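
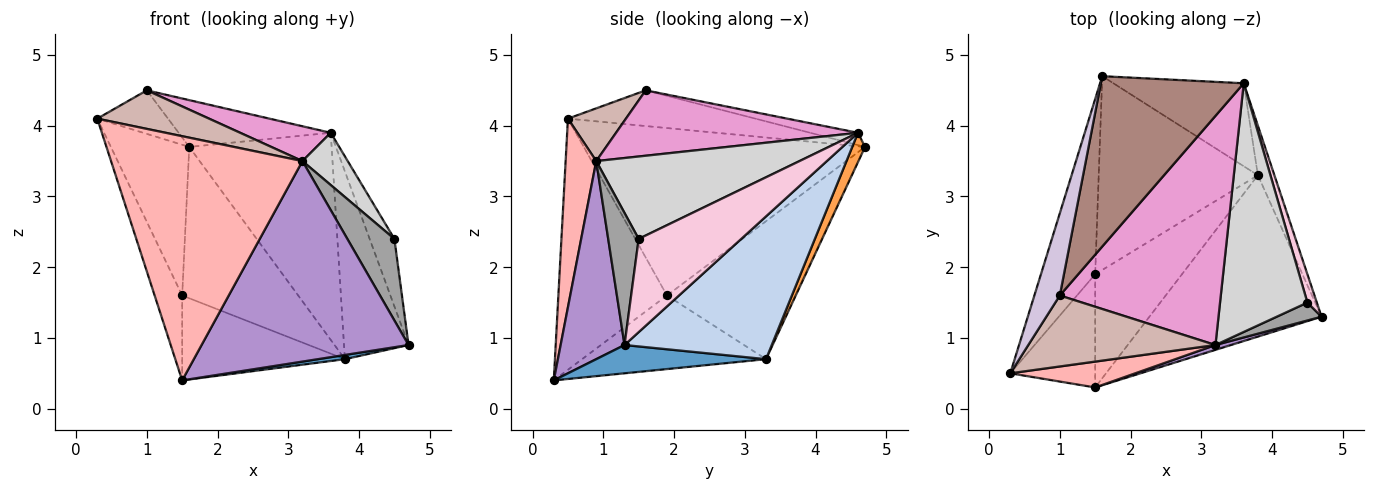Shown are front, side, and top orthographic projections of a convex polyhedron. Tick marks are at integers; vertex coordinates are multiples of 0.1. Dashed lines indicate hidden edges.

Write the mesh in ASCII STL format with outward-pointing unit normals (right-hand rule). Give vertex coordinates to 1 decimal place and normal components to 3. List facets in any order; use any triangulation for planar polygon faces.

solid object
 facet normal 0.162 -0.026 -0.986
  outer loop
   vertex 3.8 3.3 0.7
   vertex 4.7 1.3 0.9
   vertex 1.5 0.3 0.4
  endloop
 endfacet
 facet normal 0.911 0.399 -0.105
  outer loop
   vertex 3.6 4.6 3.9
   vertex 4.7 1.3 0.9
   vertex 3.8 3.3 0.7
  endloop
 endfacet
 facet normal 0.083 0.925 -0.371
  outer loop
   vertex 3.6 4.6 3.9
   vertex 3.8 3.3 0.7
   vertex 1.6 4.7 3.7
  endloop
 endfacet
 facet normal -0.920 0.256 -0.298
  outer loop
   vertex 1.5 1.9 1.6
   vertex 0.3 0.5 4.1
   vertex 1.6 4.7 3.7
  endloop
 endfacet
 facet normal -0.921 0.234 -0.311
  outer loop
   vertex 1.5 1.9 1.6
   vertex 1.5 0.3 0.4
   vertex 0.3 0.5 4.1
  endloop
 endfacet
 facet normal -0.564 0.508 -0.651
  outer loop
   vertex 1.5 1.9 1.6
   vertex 1.6 4.7 3.7
   vertex 3.8 3.3 0.7
  endloop
 endfacet
 facet normal -0.561 0.497 -0.662
  outer loop
   vertex 1.5 1.9 1.6
   vertex 3.8 3.3 0.7
   vertex 1.5 0.3 0.4
  endloop
 endfacet
 facet normal 0.157 -0.982 0.104
  outer loop
   vertex 3.2 0.9 3.5
   vertex 0.3 0.5 4.1
   vertex 1.5 0.3 0.4
  endloop
 endfacet
 facet normal 0.295 -0.955 0.023
  outer loop
   vertex 3.2 0.9 3.5
   vertex 1.5 0.3 0.4
   vertex 4.7 1.3 0.9
  endloop
 endfacet
 facet normal -0.779 0.294 0.555
  outer loop
   vertex 1.0 1.6 4.5
   vertex 1.6 4.7 3.7
   vertex 0.3 0.5 4.1
  endloop
 endfacet
 facet normal -0.083 0.264 0.961
  outer loop
   vertex 1.0 1.6 4.5
   vertex 3.6 4.6 3.9
   vertex 1.6 4.7 3.7
  endloop
 endfacet
 facet normal 0.240 -0.463 0.853
  outer loop
   vertex 1.0 1.6 4.5
   vertex 0.3 0.5 4.1
   vertex 3.2 0.9 3.5
  endloop
 endfacet
 facet normal 0.373 -0.139 0.917
  outer loop
   vertex 1.0 1.6 4.5
   vertex 3.2 0.9 3.5
   vertex 3.6 4.6 3.9
  endloop
 endfacet
 facet normal 0.967 0.234 0.098
  outer loop
   vertex 4.5 1.5 2.4
   vertex 4.7 1.3 0.9
   vertex 3.6 4.6 3.9
  endloop
 endfacet
 facet normal 0.534 -0.826 0.181
  outer loop
   vertex 4.5 1.5 2.4
   vertex 3.2 0.9 3.5
   vertex 4.7 1.3 0.9
  endloop
 endfacet
 facet normal 0.678 -0.151 0.719
  outer loop
   vertex 4.5 1.5 2.4
   vertex 3.6 4.6 3.9
   vertex 3.2 0.9 3.5
  endloop
 endfacet
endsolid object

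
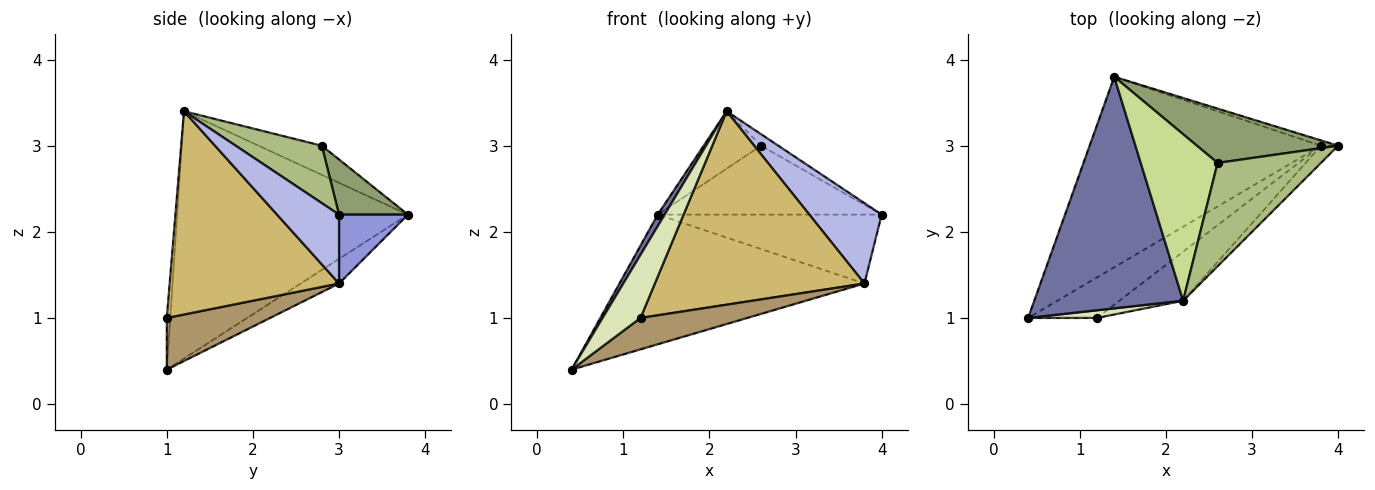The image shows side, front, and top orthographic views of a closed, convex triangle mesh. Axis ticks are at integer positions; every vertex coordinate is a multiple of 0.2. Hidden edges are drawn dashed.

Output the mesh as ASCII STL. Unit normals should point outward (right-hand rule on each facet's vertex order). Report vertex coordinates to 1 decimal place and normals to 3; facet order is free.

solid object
 facet normal -0.856 -0.026 0.516
  outer loop
   vertex 2.2 1.2 3.4
   vertex 1.4 3.8 2.2
   vertex 0.4 1.0 0.4
  endloop
 endfacet
 facet normal -0.088 0.561 -0.823
  outer loop
   vertex 3.8 3.0 1.4
   vertex 0.4 1.0 0.4
   vertex 1.4 3.8 2.2
  endloop
 endfacet
 facet normal 0.293 0.953 -0.073
  outer loop
   vertex 3.8 3.0 1.4
   vertex 1.4 3.8 2.2
   vertex 4.0 3.0 2.2
  endloop
 endfacet
 facet normal 0.642 -0.749 -0.161
  outer loop
   vertex 3.8 3.0 1.4
   vertex 4.0 3.0 2.2
   vertex 2.2 1.2 3.4
  endloop
 endfacet
 facet normal 0.235 0.763 0.602
  outer loop
   vertex 2.6 2.8 3.0
   vertex 4.0 3.0 2.2
   vertex 1.4 3.8 2.2
  endloop
 endfacet
 facet normal 0.483 0.097 0.870
  outer loop
   vertex 2.6 2.8 3.0
   vertex 2.2 1.2 3.4
   vertex 4.0 3.0 2.2
  endloop
 endfacet
 facet normal -0.338 0.307 0.890
  outer loop
   vertex 2.6 2.8 3.0
   vertex 1.4 3.8 2.2
   vertex 2.2 1.2 3.4
  endloop
 endfacet
 facet normal -0.090 -0.989 0.120
  outer loop
   vertex 1.2 1.0 1.0
   vertex 2.2 1.2 3.4
   vertex 0.4 1.0 0.4
  endloop
 endfacet
 facet normal 0.510 -0.527 -0.680
  outer loop
   vertex 1.2 1.0 1.0
   vertex 0.4 1.0 0.4
   vertex 3.8 3.0 1.4
  endloop
 endfacet
 facet normal 0.617 -0.763 -0.193
  outer loop
   vertex 1.2 1.0 1.0
   vertex 3.8 3.0 1.4
   vertex 2.2 1.2 3.4
  endloop
 endfacet
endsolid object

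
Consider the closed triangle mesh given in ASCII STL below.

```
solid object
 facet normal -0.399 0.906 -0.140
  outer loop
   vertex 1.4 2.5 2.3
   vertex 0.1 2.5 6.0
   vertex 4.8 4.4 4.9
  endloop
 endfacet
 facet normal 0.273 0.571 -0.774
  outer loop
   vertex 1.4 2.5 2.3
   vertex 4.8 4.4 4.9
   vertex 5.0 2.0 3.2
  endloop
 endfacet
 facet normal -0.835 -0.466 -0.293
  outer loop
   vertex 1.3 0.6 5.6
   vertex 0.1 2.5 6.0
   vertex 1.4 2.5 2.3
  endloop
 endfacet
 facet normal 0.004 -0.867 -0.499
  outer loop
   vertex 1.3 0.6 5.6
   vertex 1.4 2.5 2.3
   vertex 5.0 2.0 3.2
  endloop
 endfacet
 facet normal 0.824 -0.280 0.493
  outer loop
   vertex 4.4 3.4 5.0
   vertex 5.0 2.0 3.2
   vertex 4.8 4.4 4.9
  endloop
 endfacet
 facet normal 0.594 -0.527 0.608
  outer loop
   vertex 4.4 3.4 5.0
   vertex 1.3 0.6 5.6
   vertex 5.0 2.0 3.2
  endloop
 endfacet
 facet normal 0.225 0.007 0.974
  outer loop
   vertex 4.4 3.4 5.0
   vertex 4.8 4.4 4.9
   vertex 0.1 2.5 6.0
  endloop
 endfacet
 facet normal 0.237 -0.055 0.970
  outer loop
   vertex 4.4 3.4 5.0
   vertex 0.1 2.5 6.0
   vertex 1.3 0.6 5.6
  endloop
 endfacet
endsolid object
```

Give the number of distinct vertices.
6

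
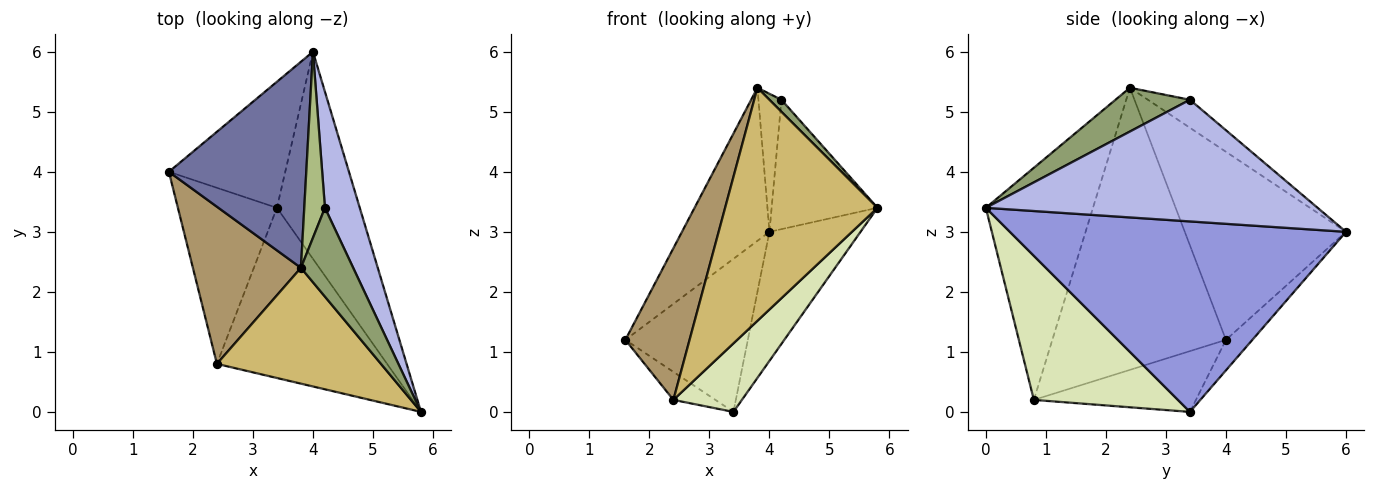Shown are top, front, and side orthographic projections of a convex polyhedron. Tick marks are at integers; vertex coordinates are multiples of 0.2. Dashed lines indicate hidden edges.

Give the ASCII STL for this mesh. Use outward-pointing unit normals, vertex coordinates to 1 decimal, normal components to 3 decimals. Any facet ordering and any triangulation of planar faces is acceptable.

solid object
 facet normal -0.740 0.401 0.540
  outer loop
   vertex 3.8 2.4 5.4
   vertex 4.0 6.0 3.0
   vertex 1.6 4.0 1.2
  endloop
 endfacet
 facet normal -0.164 0.761 -0.627
  outer loop
   vertex 3.4 3.4 0.0
   vertex 1.6 4.0 1.2
   vertex 4.0 6.0 3.0
  endloop
 endfacet
 facet normal 0.890 0.241 -0.387
  outer loop
   vertex 3.4 3.4 0.0
   vertex 4.0 6.0 3.0
   vertex 5.8 0.0 3.4
  endloop
 endfacet
 facet normal 0.919 0.293 0.263
  outer loop
   vertex 4.2 3.4 5.2
   vertex 5.8 0.0 3.4
   vertex 4.0 6.0 3.0
  endloop
 endfacet
 facet normal 0.639 -0.103 0.762
  outer loop
   vertex 4.2 3.4 5.2
   vertex 3.8 2.4 5.4
   vertex 5.8 0.0 3.4
  endloop
 endfacet
 facet normal -0.736 0.403 0.543
  outer loop
   vertex 4.2 3.4 5.2
   vertex 4.0 6.0 3.0
   vertex 3.8 2.4 5.4
  endloop
 endfacet
 facet normal -0.518 0.134 -0.845
  outer loop
   vertex 2.4 0.8 0.2
   vertex 1.6 4.0 1.2
   vertex 3.4 3.4 0.0
  endloop
 endfacet
 facet normal 0.618 -0.294 -0.730
  outer loop
   vertex 2.4 0.8 0.2
   vertex 3.4 3.4 0.0
   vertex 5.8 0.0 3.4
  endloop
 endfacet
 facet normal -0.883 -0.326 0.338
  outer loop
   vertex 2.4 0.8 0.2
   vertex 3.8 2.4 5.4
   vertex 1.6 4.0 1.2
  endloop
 endfacet
 facet normal -0.533 -0.758 0.377
  outer loop
   vertex 2.4 0.8 0.2
   vertex 5.8 0.0 3.4
   vertex 3.8 2.4 5.4
  endloop
 endfacet
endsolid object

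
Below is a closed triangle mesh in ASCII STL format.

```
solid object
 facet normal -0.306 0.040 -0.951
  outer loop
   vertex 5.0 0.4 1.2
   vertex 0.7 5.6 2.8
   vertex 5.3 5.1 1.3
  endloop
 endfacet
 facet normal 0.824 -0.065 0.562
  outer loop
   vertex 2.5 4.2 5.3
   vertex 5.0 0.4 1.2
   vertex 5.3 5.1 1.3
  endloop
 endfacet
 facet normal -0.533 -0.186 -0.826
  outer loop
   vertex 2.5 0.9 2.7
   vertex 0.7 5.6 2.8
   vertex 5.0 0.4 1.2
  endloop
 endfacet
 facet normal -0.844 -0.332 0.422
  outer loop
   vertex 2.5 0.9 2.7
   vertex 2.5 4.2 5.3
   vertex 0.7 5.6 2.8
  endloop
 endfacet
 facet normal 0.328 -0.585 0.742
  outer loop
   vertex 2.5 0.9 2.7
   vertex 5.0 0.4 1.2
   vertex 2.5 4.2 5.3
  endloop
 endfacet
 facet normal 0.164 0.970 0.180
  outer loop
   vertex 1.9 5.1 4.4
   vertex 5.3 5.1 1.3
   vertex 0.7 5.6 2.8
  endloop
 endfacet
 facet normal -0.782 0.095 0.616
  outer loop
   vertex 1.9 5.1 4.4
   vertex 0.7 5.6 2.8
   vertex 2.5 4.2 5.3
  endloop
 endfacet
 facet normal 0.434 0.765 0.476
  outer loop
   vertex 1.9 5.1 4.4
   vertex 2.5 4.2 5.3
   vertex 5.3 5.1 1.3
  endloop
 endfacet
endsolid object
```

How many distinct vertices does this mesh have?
6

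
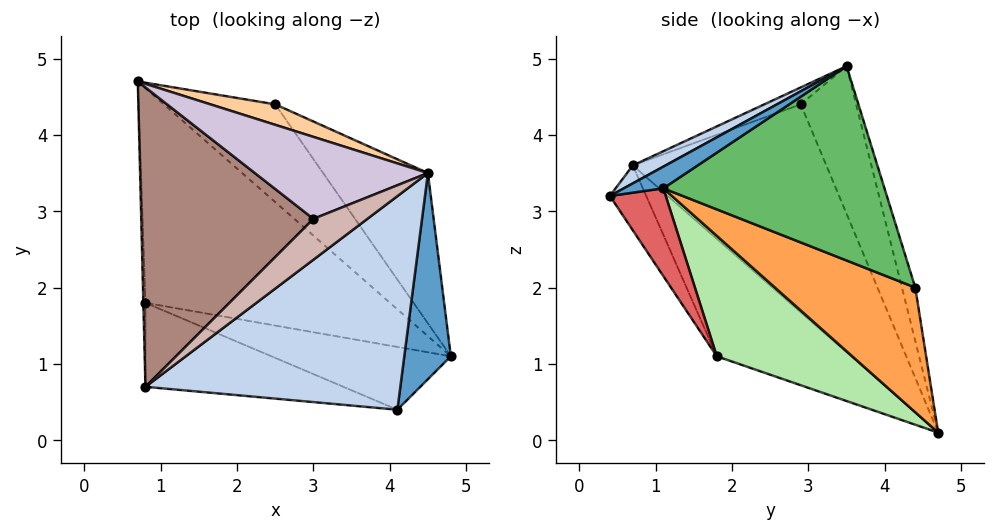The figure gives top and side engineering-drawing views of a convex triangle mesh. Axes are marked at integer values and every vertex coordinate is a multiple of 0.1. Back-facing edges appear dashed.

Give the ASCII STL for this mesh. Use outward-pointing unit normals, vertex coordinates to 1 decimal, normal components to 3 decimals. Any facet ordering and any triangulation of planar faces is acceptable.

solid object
 facet normal 0.370 -0.483 0.794
  outer loop
   vertex 4.1 0.4 3.2
   vertex 4.8 1.1 3.3
   vertex 4.5 3.5 4.9
  endloop
 endfacet
 facet normal 0.061 -0.486 0.872
  outer loop
   vertex 0.8 0.7 3.6
   vertex 4.1 0.4 3.2
   vertex 4.5 3.5 4.9
  endloop
 endfacet
 facet normal 0.722 0.249 -0.645
  outer loop
   vertex 2.5 4.4 2.0
   vertex 4.8 1.1 3.3
   vertex 0.7 4.7 0.1
  endloop
 endfacet
 facet normal -0.433 0.732 0.526
  outer loop
   vertex 2.5 4.4 2.0
   vertex 0.7 4.7 0.1
   vertex 4.5 3.5 4.9
  endloop
 endfacet
 facet normal 0.810 0.392 -0.437
  outer loop
   vertex 2.5 4.4 2.0
   vertex 4.5 3.5 4.9
   vertex 4.8 1.1 3.3
  endloop
 endfacet
 facet normal 0.424 -0.282 -0.861
  outer loop
   vertex 0.8 1.8 1.1
   vertex 0.7 4.7 0.1
   vertex 4.8 1.1 3.3
  endloop
 endfacet
 facet normal 0.420 -0.297 -0.858
  outer loop
   vertex 0.8 1.8 1.1
   vertex 4.8 1.1 3.3
   vertex 4.1 0.4 3.2
  endloop
 endfacet
 facet normal -0.999 -0.041 -0.018
  outer loop
   vertex 0.8 1.8 1.1
   vertex 0.8 0.7 3.6
   vertex 0.7 4.7 0.1
  endloop
 endfacet
 facet normal -0.131 -0.907 -0.399
  outer loop
   vertex 0.8 1.8 1.1
   vertex 4.1 0.4 3.2
   vertex 0.8 0.7 3.6
  endloop
 endfacet
 facet normal -0.462 0.703 0.541
  outer loop
   vertex 3.0 2.9 4.4
   vertex 4.5 3.5 4.9
   vertex 0.7 4.7 0.1
  endloop
 endfacet
 facet normal -0.678 0.474 0.561
  outer loop
   vertex 3.0 2.9 4.4
   vertex 0.7 4.7 0.1
   vertex 0.8 0.7 3.6
  endloop
 endfacet
 facet normal -0.298 -0.048 0.953
  outer loop
   vertex 3.0 2.9 4.4
   vertex 0.8 0.7 3.6
   vertex 4.5 3.5 4.9
  endloop
 endfacet
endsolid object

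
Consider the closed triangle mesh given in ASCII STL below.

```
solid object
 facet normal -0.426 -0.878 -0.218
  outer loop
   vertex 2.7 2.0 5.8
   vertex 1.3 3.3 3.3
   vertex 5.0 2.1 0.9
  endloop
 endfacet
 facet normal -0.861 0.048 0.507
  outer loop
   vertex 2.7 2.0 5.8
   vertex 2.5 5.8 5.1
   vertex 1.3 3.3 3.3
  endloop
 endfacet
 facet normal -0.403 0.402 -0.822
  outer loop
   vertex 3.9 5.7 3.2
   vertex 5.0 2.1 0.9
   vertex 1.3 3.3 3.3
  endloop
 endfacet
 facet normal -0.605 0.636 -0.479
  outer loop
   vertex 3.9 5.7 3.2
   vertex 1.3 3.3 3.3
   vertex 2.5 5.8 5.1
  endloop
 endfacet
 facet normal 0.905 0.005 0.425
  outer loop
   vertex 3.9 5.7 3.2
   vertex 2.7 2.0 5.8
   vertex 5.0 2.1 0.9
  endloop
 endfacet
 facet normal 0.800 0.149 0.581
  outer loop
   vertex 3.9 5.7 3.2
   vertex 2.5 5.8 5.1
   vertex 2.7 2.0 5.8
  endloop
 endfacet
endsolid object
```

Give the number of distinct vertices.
5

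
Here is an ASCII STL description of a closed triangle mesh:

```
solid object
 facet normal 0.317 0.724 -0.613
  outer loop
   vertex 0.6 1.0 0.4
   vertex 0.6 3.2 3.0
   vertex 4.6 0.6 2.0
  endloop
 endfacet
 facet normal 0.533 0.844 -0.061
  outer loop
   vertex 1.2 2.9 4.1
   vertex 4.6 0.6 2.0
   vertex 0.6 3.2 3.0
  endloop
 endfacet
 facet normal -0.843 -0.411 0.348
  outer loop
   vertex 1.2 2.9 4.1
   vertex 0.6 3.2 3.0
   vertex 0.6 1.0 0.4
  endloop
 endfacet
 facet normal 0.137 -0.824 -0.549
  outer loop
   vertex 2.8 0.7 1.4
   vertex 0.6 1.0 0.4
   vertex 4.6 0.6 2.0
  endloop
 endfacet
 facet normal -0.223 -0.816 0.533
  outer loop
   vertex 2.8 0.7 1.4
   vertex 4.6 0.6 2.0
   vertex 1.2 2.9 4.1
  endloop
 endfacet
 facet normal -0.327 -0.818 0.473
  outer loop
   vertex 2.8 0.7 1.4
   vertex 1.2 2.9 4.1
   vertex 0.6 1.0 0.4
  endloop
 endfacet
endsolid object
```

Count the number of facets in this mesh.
6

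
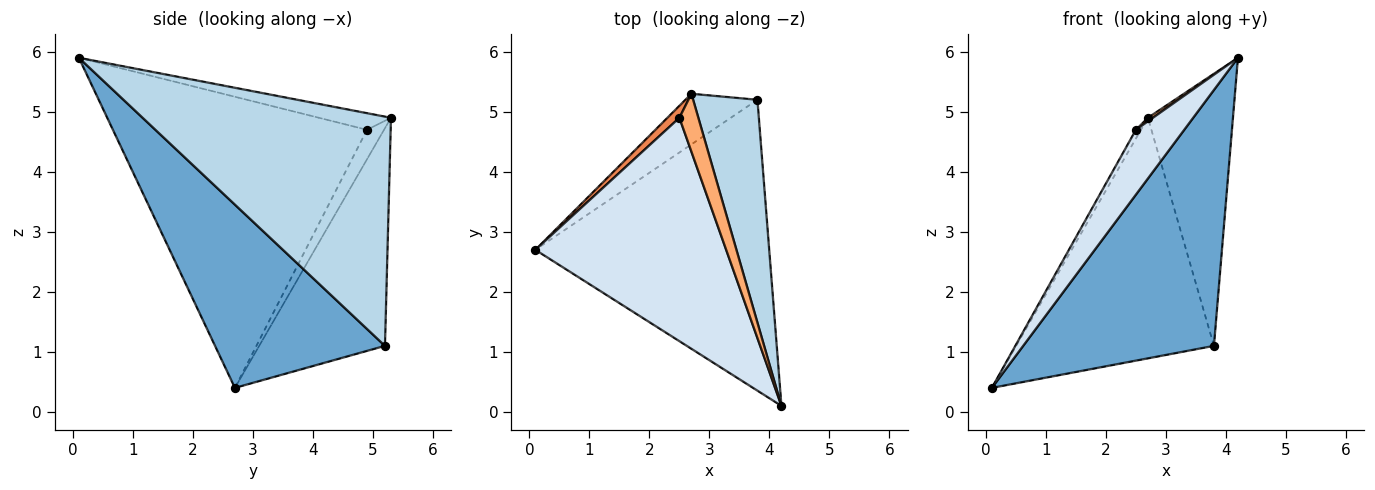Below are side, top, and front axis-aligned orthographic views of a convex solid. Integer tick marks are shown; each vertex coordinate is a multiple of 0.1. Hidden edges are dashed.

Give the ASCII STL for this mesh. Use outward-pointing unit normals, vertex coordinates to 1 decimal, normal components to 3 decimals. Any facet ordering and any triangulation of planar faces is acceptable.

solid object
 facet normal 0.507 -0.569 -0.647
  outer loop
   vertex 3.8 5.2 1.1
   vertex 4.2 0.1 5.9
   vertex 0.1 2.7 0.4
  endloop
 endfacet
 facet normal -0.528 0.831 -0.175
  outer loop
   vertex 3.8 5.2 1.1
   vertex 0.1 2.7 0.4
   vertex 2.7 5.3 4.9
  endloop
 endfacet
 facet normal 0.914 0.313 0.256
  outer loop
   vertex 3.8 5.2 1.1
   vertex 2.7 5.3 4.9
   vertex 4.2 0.1 5.9
  endloop
 endfacet
 facet normal -0.826 -0.157 0.541
  outer loop
   vertex 2.5 4.9 4.7
   vertex 0.1 2.7 0.4
   vertex 4.2 0.1 5.9
  endloop
 endfacet
 facet normal -0.893 0.265 0.363
  outer loop
   vertex 2.5 4.9 4.7
   vertex 2.7 5.3 4.9
   vertex 0.1 2.7 0.4
  endloop
 endfacet
 facet normal -0.659 -0.046 0.751
  outer loop
   vertex 2.5 4.9 4.7
   vertex 4.2 0.1 5.9
   vertex 2.7 5.3 4.9
  endloop
 endfacet
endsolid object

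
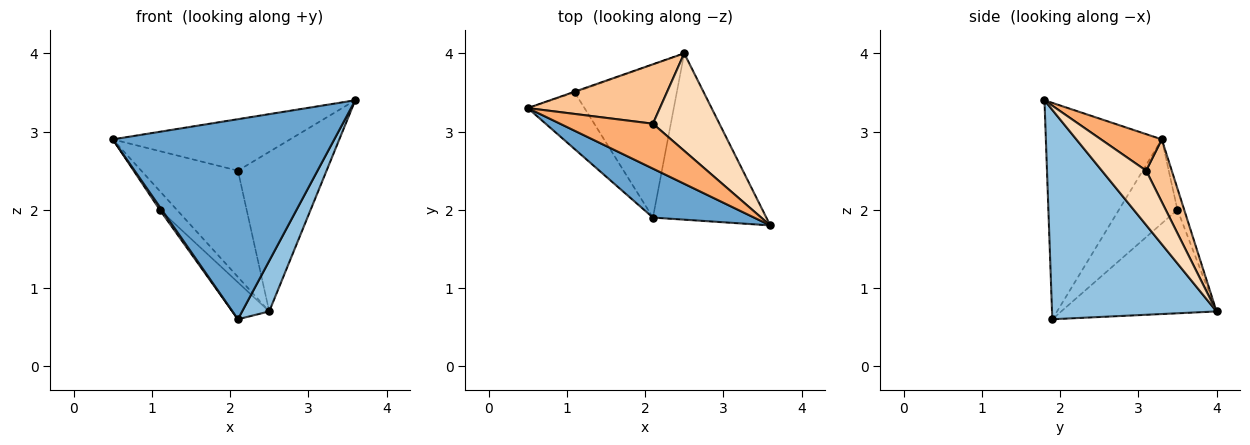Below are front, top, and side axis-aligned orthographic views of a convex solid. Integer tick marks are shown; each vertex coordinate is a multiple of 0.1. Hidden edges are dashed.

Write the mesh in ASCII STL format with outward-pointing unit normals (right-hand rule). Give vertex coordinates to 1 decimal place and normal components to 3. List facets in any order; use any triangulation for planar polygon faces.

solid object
 facet normal -0.453 -0.866 0.212
  outer loop
   vertex 2.1 1.9 0.6
   vertex 3.6 1.8 3.4
   vertex 0.5 3.3 2.9
  endloop
 endfacet
 facet normal 0.870 -0.143 -0.471
  outer loop
   vertex 2.1 1.9 0.6
   vertex 2.5 4.0 0.7
   vertex 3.6 1.8 3.4
  endloop
 endfacet
 facet normal -0.368 0.929 -0.039
  outer loop
   vertex 1.1 3.5 2.0
   vertex 0.5 3.3 2.9
   vertex 2.5 4.0 0.7
  endloop
 endfacet
 facet normal -0.829 -0.029 -0.559
  outer loop
   vertex 1.1 3.5 2.0
   vertex 2.1 1.9 0.6
   vertex 0.5 3.3 2.9
  endloop
 endfacet
 facet normal -0.702 0.167 -0.692
  outer loop
   vertex 1.1 3.5 2.0
   vertex 2.5 4.0 0.7
   vertex 2.1 1.9 0.6
  endloop
 endfacet
 facet normal 0.250 0.730 0.637
  outer loop
   vertex 2.1 3.1 2.5
   vertex 0.5 3.3 2.9
   vertex 3.6 1.8 3.4
  endloop
 endfacet
 facet normal 0.225 0.851 0.475
  outer loop
   vertex 2.1 3.1 2.5
   vertex 2.5 4.0 0.7
   vertex 0.5 3.3 2.9
  endloop
 endfacet
 facet normal 0.392 0.785 0.480
  outer loop
   vertex 2.1 3.1 2.5
   vertex 3.6 1.8 3.4
   vertex 2.5 4.0 0.7
  endloop
 endfacet
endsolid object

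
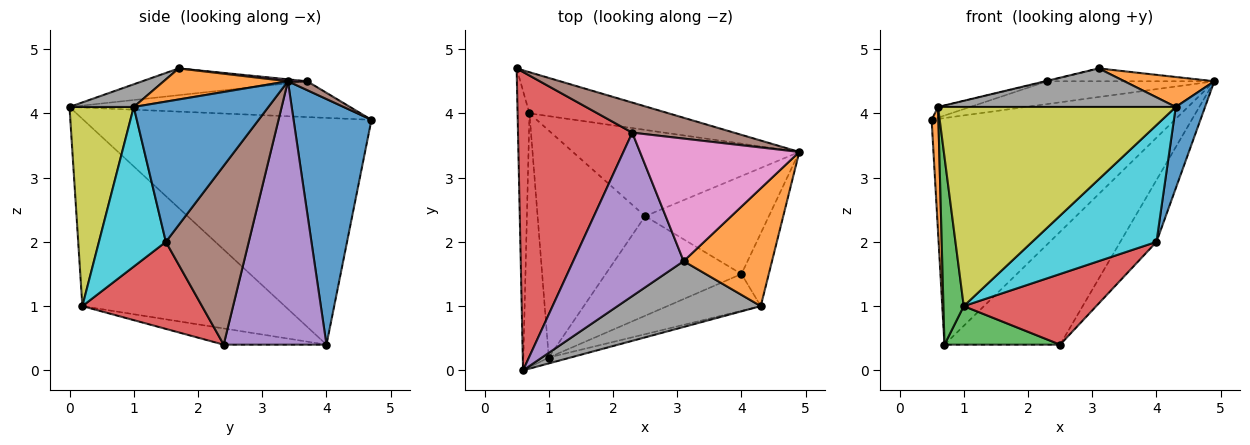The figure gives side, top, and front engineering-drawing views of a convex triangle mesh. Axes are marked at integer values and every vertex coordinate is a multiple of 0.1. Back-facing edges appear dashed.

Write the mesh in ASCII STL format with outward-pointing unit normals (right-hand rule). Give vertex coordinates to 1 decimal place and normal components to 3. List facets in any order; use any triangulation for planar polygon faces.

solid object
 facet normal 0.301 0.938 -0.171
  outer loop
   vertex 0.7 4.0 0.4
   vertex 0.5 4.7 3.9
   vertex 4.9 3.4 4.5
  endloop
 endfacet
 facet normal -0.998 -0.023 -0.052
  outer loop
   vertex 0.7 4.0 0.4
   vertex 0.6 0.0 4.1
   vertex 0.5 4.7 3.9
  endloop
 endfacet
 facet normal -0.986 -0.099 -0.134
  outer loop
   vertex 1.0 0.2 1.0
   vertex 0.6 0.0 4.1
   vertex 0.7 4.0 0.4
  endloop
 endfacet
 facet normal -0.299 0.034 0.954
  outer loop
   vertex 2.3 3.7 4.5
   vertex 0.5 4.7 3.9
   vertex 0.6 0.0 4.1
  endloop
 endfacet
 facet normal -0.235 0.003 0.972
  outer loop
   vertex 2.3 3.7 4.5
   vertex 0.6 0.0 4.1
   vertex 3.1 1.7 4.7
  endloop
 endfacet
 facet normal 0.069 0.602 0.795
  outer loop
   vertex 2.3 3.7 4.5
   vertex 4.9 3.4 4.5
   vertex 0.5 4.7 3.9
  endloop
 endfacet
 facet normal 0.012 0.104 0.994
  outer loop
   vertex 2.3 3.7 4.5
   vertex 3.1 1.7 4.7
   vertex 4.9 3.4 4.5
  endloop
 endfacet
 facet normal 0.135 -0.501 0.855
  outer loop
   vertex 4.3 1.0 4.1
   vertex 3.1 1.7 4.7
   vertex 0.6 0.0 4.1
  endloop
 endfacet
 facet normal 0.261 -0.965 -0.029
  outer loop
   vertex 4.3 1.0 4.1
   vertex 0.6 0.0 4.1
   vertex 1.0 0.2 1.0
  endloop
 endfacet
 facet normal 0.457 -0.848 -0.267
  outer loop
   vertex 4.3 1.0 4.1
   vertex 1.0 0.2 1.0
   vertex 4.0 1.5 2.0
  endloop
 endfacet
 facet normal 0.960 -0.209 -0.187
  outer loop
   vertex 4.3 1.0 4.1
   vertex 4.0 1.5 2.0
   vertex 4.9 3.4 4.5
  endloop
 endfacet
 facet normal 0.322 -0.234 0.917
  outer loop
   vertex 4.3 1.0 4.1
   vertex 4.9 3.4 4.5
   vertex 3.1 1.7 4.7
  endloop
 endfacet
 facet normal -0.147 -0.166 -0.975
  outer loop
   vertex 2.5 2.4 0.4
   vertex 1.0 0.2 1.0
   vertex 0.7 4.0 0.4
  endloop
 endfacet
 facet normal 0.463 -0.513 -0.723
  outer loop
   vertex 2.5 2.4 0.4
   vertex 4.0 1.5 2.0
   vertex 1.0 0.2 1.0
  endloop
 endfacet
 facet normal 0.577 0.649 -0.496
  outer loop
   vertex 2.5 2.4 0.4
   vertex 0.7 4.0 0.4
   vertex 4.9 3.4 4.5
  endloop
 endfacet
 facet normal 0.774 0.338 -0.535
  outer loop
   vertex 2.5 2.4 0.4
   vertex 4.9 3.4 4.5
   vertex 4.0 1.5 2.0
  endloop
 endfacet
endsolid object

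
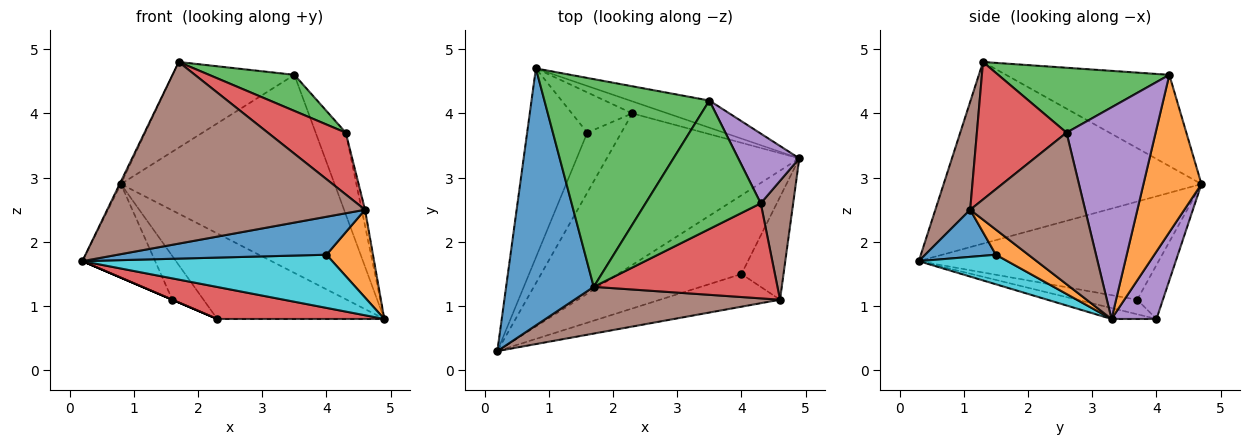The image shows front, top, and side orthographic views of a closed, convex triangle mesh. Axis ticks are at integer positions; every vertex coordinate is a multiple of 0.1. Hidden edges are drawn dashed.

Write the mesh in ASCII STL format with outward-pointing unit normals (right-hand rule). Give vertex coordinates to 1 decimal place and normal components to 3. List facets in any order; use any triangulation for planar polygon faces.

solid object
 facet normal -0.901 0.004 0.434
  outer loop
   vertex 1.7 1.3 4.8
   vertex 0.8 4.7 2.9
   vertex 0.2 0.3 1.7
  endloop
 endfacet
 facet normal 0.260 0.957 -0.131
  outer loop
   vertex 3.5 4.2 4.6
   vertex 4.9 3.3 0.8
   vertex 0.8 4.7 2.9
  endloop
 endfacet
 facet normal -0.455 0.339 0.823
  outer loop
   vertex 3.5 4.2 4.6
   vertex 0.8 4.7 2.9
   vertex 1.7 1.3 4.8
  endloop
 endfacet
 facet normal -0.055 -0.206 -0.977
  outer loop
   vertex 2.3 4.0 0.8
   vertex 4.9 3.3 0.8
   vertex 0.2 0.3 1.7
  endloop
 endfacet
 facet normal 0.258 0.957 -0.135
  outer loop
   vertex 2.3 4.0 0.8
   vertex 0.8 4.7 2.9
   vertex 4.9 3.3 0.8
  endloop
 endfacet
 facet normal 0.130 -0.960 0.247
  outer loop
   vertex 4.6 1.1 2.5
   vertex 1.7 1.3 4.8
   vertex 0.2 0.3 1.7
  endloop
 endfacet
 facet normal -0.825 0.251 -0.506
  outer loop
   vertex 1.6 3.7 1.1
   vertex 0.2 0.3 1.7
   vertex 0.8 4.7 2.9
  endloop
 endfacet
 facet normal -0.394 0.000 -0.919
  outer loop
   vertex 1.6 3.7 1.1
   vertex 2.3 4.0 0.8
   vertex 0.2 0.3 1.7
  endloop
 endfacet
 facet normal -0.518 0.629 -0.580
  outer loop
   vertex 1.6 3.7 1.1
   vertex 0.8 4.7 2.9
   vertex 2.3 4.0 0.8
  endloop
 endfacet
 facet normal 0.195 -0.549 -0.813
  outer loop
   vertex 4.0 1.5 1.8
   vertex 0.2 0.3 1.7
   vertex 4.9 3.3 0.8
  endloop
 endfacet
 facet normal 0.248 -0.734 -0.632
  outer loop
   vertex 4.0 1.5 1.8
   vertex 4.6 1.1 2.5
   vertex 0.2 0.3 1.7
  endloop
 endfacet
 facet normal 0.413 -0.591 -0.692
  outer loop
   vertex 4.0 1.5 1.8
   vertex 4.9 3.3 0.8
   vertex 4.6 1.1 2.5
  endloop
 endfacet
 facet normal 0.477 -0.238 0.846
  outer loop
   vertex 4.3 2.6 3.7
   vertex 3.5 4.2 4.6
   vertex 1.7 1.3 4.8
  endloop
 endfacet
 facet normal 0.531 -0.462 0.710
  outer loop
   vertex 4.3 2.6 3.7
   vertex 1.7 1.3 4.8
   vertex 4.6 1.1 2.5
  endloop
 endfacet
 facet normal 0.914 0.309 0.264
  outer loop
   vertex 4.3 2.6 3.7
   vertex 4.9 3.3 0.8
   vertex 3.5 4.2 4.6
  endloop
 endfacet
 facet normal 0.977 0.028 0.209
  outer loop
   vertex 4.3 2.6 3.7
   vertex 4.6 1.1 2.5
   vertex 4.9 3.3 0.8
  endloop
 endfacet
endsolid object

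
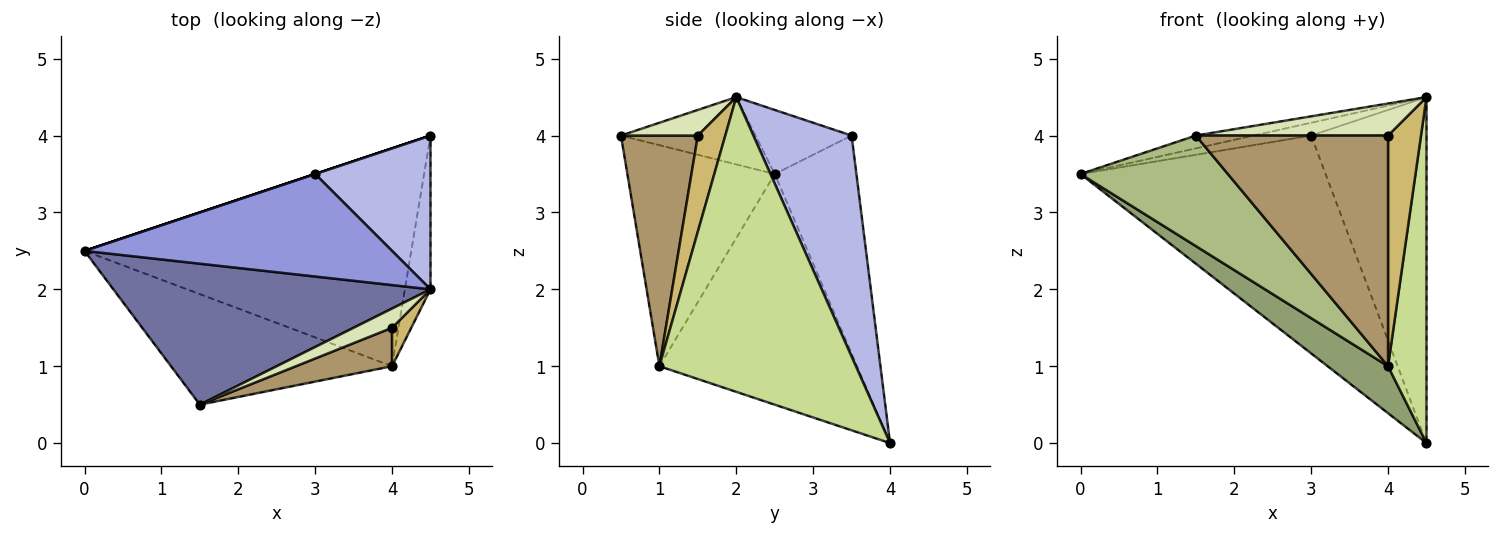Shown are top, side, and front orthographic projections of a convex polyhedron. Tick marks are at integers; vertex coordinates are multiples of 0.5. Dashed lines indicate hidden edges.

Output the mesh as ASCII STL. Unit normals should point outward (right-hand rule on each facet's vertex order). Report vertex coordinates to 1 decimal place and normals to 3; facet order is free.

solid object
 facet normal -0.207 0.089 0.974
  outer loop
   vertex 4.5 2.0 4.5
   vertex 0.0 2.5 3.5
   vertex 1.5 0.5 4.0
  endloop
 endfacet
 facet normal -0.316 0.949 0.000
  outer loop
   vertex 3.0 3.5 4.0
   vertex 4.5 4.0 0.0
   vertex 0.0 2.5 3.5
  endloop
 endfacet
 facet normal -0.202 0.121 0.972
  outer loop
   vertex 3.0 3.5 4.0
   vertex 0.0 2.5 3.5
   vertex 4.5 2.0 4.5
  endloop
 endfacet
 facet normal 0.614 0.721 0.320
  outer loop
   vertex 3.0 3.5 4.0
   vertex 4.5 2.0 4.5
   vertex 4.5 4.0 0.0
  endloop
 endfacet
 facet normal -0.568 -0.174 -0.805
  outer loop
   vertex 4.0 1.0 1.0
   vertex 0.0 2.5 3.5
   vertex 4.5 4.0 0.0
  endloop
 endfacet
 facet normal -0.577 -0.577 -0.577
  outer loop
   vertex 4.0 1.0 1.0
   vertex 1.5 0.5 4.0
   vertex 0.0 2.5 3.5
  endloop
 endfacet
 facet normal 0.978 -0.191 -0.085
  outer loop
   vertex 4.0 1.0 1.0
   vertex 4.5 4.0 0.0
   vertex 4.5 2.0 4.5
  endloop
 endfacet
 facet normal 0.324 -0.811 0.487
  outer loop
   vertex 4.0 1.5 4.0
   vertex 4.5 2.0 4.5
   vertex 1.5 0.5 4.0
  endloop
 endfacet
 facet normal 0.367 -0.918 0.153
  outer loop
   vertex 4.0 1.5 4.0
   vertex 1.5 0.5 4.0
   vertex 4.0 1.0 1.0
  endloop
 endfacet
 facet normal 0.635 -0.762 0.127
  outer loop
   vertex 4.0 1.5 4.0
   vertex 4.0 1.0 1.0
   vertex 4.5 2.0 4.5
  endloop
 endfacet
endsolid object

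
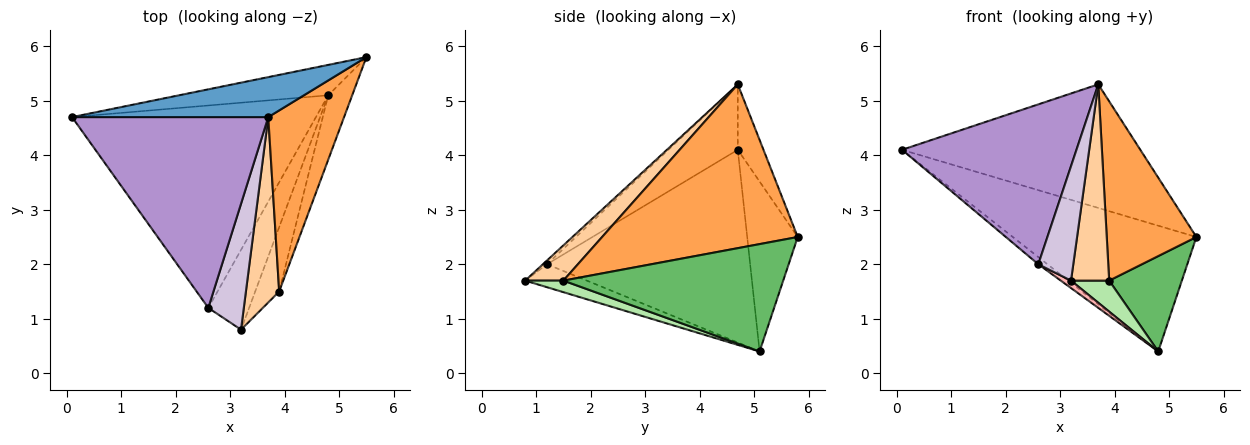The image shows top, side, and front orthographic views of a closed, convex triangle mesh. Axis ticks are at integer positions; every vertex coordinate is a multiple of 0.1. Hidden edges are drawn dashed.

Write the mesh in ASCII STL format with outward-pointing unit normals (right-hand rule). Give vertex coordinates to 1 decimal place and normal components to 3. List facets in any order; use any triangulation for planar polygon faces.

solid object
 facet normal -0.102 0.946 0.306
  outer loop
   vertex 3.7 4.7 5.3
   vertex 5.5 5.8 2.5
   vertex 0.1 4.7 4.1
  endloop
 endfacet
 facet normal -0.258 0.939 -0.227
  outer loop
   vertex 4.8 5.1 0.4
   vertex 0.1 4.7 4.1
   vertex 5.5 5.8 2.5
  endloop
 endfacet
 facet normal 0.838 -0.384 0.388
  outer loop
   vertex 3.9 1.5 1.7
   vertex 5.5 5.8 2.5
   vertex 3.7 4.7 5.3
  endloop
 endfacet
 facet normal 0.588 -0.588 0.555
  outer loop
   vertex 3.9 1.5 1.7
   vertex 3.7 4.7 5.3
   vertex 3.2 0.8 1.7
  endloop
 endfacet
 facet normal 0.929 -0.307 -0.207
  outer loop
   vertex 3.9 1.5 1.7
   vertex 4.8 5.1 0.4
   vertex 5.5 5.8 2.5
  endloop
 endfacet
 facet normal 0.398 -0.398 -0.827
  outer loop
   vertex 3.9 1.5 1.7
   vertex 3.2 0.8 1.7
   vertex 4.8 5.1 0.4
  endloop
 endfacet
 facet normal -0.620 0.028 -0.784
  outer loop
   vertex 2.6 1.2 2.0
   vertex 0.1 4.7 4.1
   vertex 4.8 5.1 0.4
  endloop
 endfacet
 facet normal -0.488 -0.081 -0.869
  outer loop
   vertex 2.6 1.2 2.0
   vertex 4.8 5.1 0.4
   vertex 3.2 0.8 1.7
  endloop
 endfacet
 facet normal -0.248 -0.622 0.743
  outer loop
   vertex 2.6 1.2 2.0
   vertex 3.7 4.7 5.3
   vertex 0.1 4.7 4.1
  endloop
 endfacet
 facet normal -0.078 -0.671 0.738
  outer loop
   vertex 2.6 1.2 2.0
   vertex 3.2 0.8 1.7
   vertex 3.7 4.7 5.3
  endloop
 endfacet
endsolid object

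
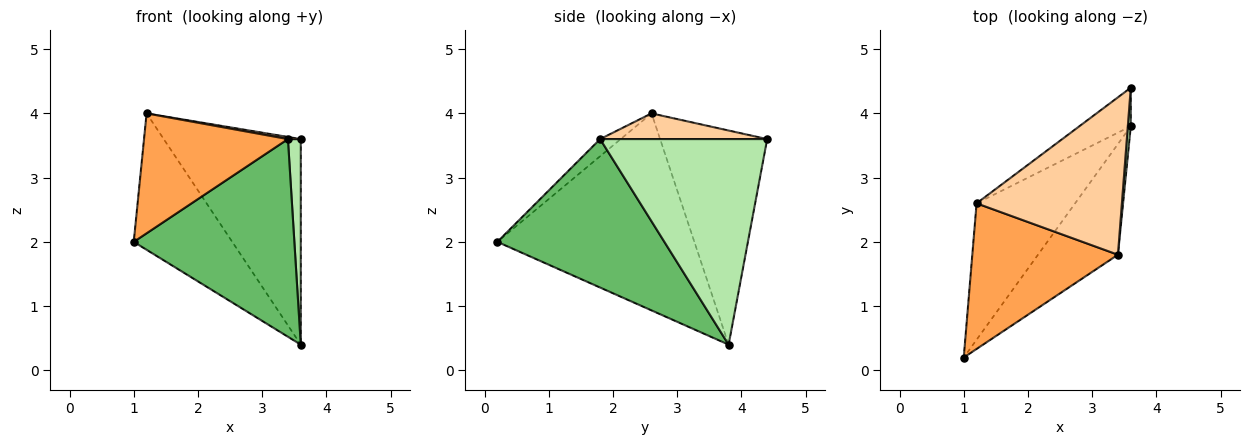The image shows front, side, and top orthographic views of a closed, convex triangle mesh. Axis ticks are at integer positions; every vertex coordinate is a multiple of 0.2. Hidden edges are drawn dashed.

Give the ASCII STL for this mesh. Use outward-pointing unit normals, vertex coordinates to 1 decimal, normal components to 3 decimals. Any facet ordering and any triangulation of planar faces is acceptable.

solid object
 facet normal -0.816 0.408 -0.408
  outer loop
   vertex 3.6 3.8 0.4
   vertex 1.0 0.2 2.0
   vertex 1.2 2.6 4.0
  endloop
 endfacet
 facet normal -0.609 0.780 -0.146
  outer loop
   vertex 3.6 3.8 0.4
   vertex 1.2 2.6 4.0
   vertex 3.6 4.4 3.6
  endloop
 endfacet
 facet normal -0.090 -0.633 0.769
  outer loop
   vertex 3.4 1.8 3.6
   vertex 1.2 2.6 4.0
   vertex 1.0 0.2 2.0
  endloop
 endfacet
 facet normal 0.174 -0.013 0.985
  outer loop
   vertex 3.4 1.8 3.6
   vertex 3.6 4.4 3.6
   vertex 1.2 2.6 4.0
  endloop
 endfacet
 facet normal 0.672 -0.646 -0.362
  outer loop
   vertex 3.4 1.8 3.6
   vertex 1.0 0.2 2.0
   vertex 3.6 3.8 0.4
  endloop
 endfacet
 facet normal 0.997 -0.077 0.014
  outer loop
   vertex 3.4 1.8 3.6
   vertex 3.6 3.8 0.4
   vertex 3.6 4.4 3.6
  endloop
 endfacet
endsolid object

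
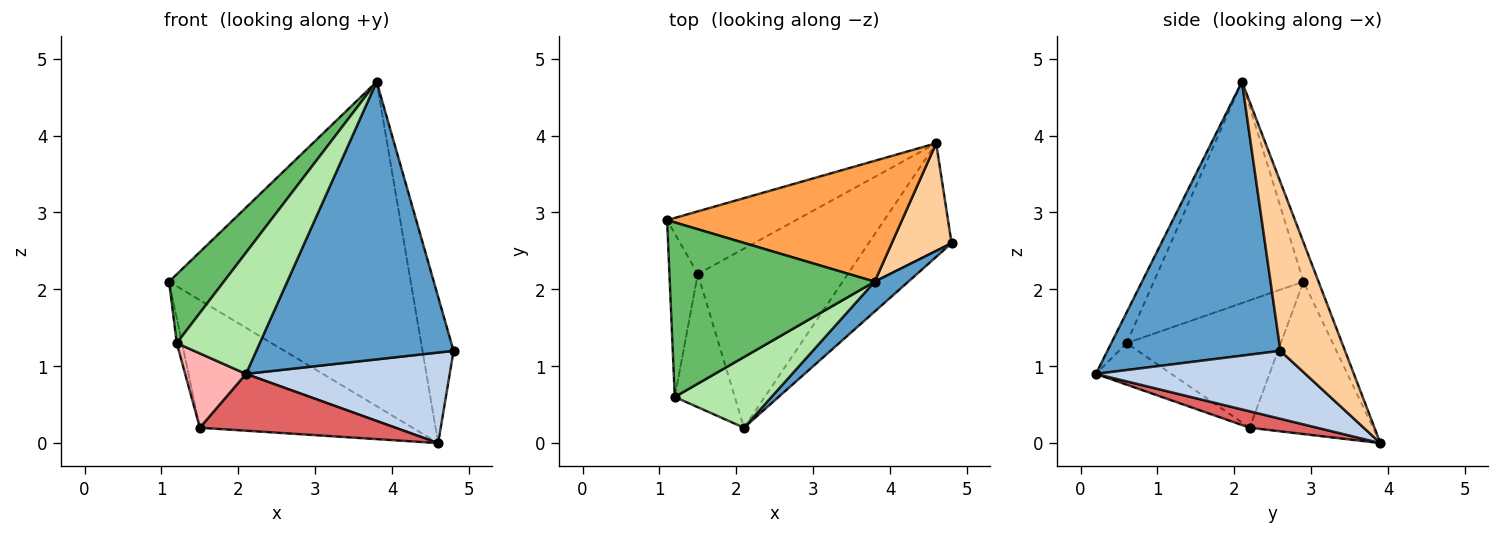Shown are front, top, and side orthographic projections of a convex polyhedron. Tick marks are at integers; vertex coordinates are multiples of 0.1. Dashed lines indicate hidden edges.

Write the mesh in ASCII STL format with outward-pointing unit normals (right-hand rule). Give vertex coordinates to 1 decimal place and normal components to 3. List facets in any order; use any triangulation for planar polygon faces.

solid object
 facet normal 0.657 -0.749 0.081
  outer loop
   vertex 3.8 2.1 4.7
   vertex 2.1 0.2 0.9
   vertex 4.8 2.6 1.2
  endloop
 endfacet
 facet normal 0.540 -0.525 -0.658
  outer loop
   vertex 4.6 3.9 0.0
   vertex 4.8 2.6 1.2
   vertex 2.1 0.2 0.9
  endloop
 endfacet
 facet normal -0.058 0.936 0.348
  outer loop
   vertex 4.6 3.9 0.0
   vertex 1.1 2.9 2.1
   vertex 3.8 2.1 4.7
  endloop
 endfacet
 facet normal 0.858 0.413 0.304
  outer loop
   vertex 4.6 3.9 0.0
   vertex 3.8 2.1 4.7
   vertex 4.8 2.6 1.2
  endloop
 endfacet
 facet normal -0.709 -0.259 0.656
  outer loop
   vertex 1.2 0.6 1.3
   vertex 3.8 2.1 4.7
   vertex 1.1 2.9 2.1
  endloop
 endfacet
 facet normal -0.158 -0.853 0.497
  outer loop
   vertex 1.2 0.6 1.3
   vertex 2.1 0.2 0.9
   vertex 3.8 2.1 4.7
  endloop
 endfacet
 facet normal 0.104 -0.301 -0.948
  outer loop
   vertex 1.5 2.2 0.2
   vertex 4.6 3.9 0.0
   vertex 2.1 0.2 0.9
  endloop
 endfacet
 facet normal -0.517 -0.417 -0.747
  outer loop
   vertex 1.5 2.2 0.2
   vertex 2.1 0.2 0.9
   vertex 1.2 0.6 1.3
  endloop
 endfacet
 facet normal -0.462 0.796 -0.391
  outer loop
   vertex 1.5 2.2 0.2
   vertex 1.1 2.9 2.1
   vertex 4.6 3.9 0.0
  endloop
 endfacet
 facet normal -0.975 0.033 -0.218
  outer loop
   vertex 1.5 2.2 0.2
   vertex 1.2 0.6 1.3
   vertex 1.1 2.9 2.1
  endloop
 endfacet
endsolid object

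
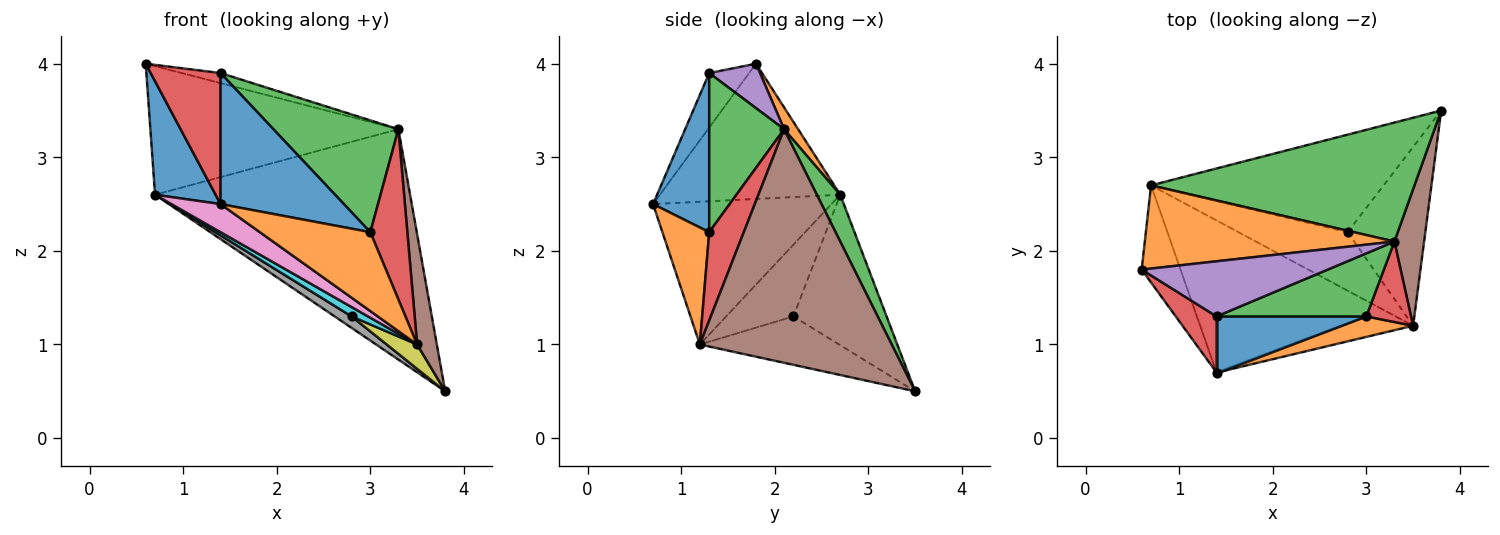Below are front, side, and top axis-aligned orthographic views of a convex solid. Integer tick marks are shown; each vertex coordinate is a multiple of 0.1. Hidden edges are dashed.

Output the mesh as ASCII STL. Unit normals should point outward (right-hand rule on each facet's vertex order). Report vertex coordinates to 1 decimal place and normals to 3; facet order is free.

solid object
 facet normal -0.915 -0.307 -0.263
  outer loop
   vertex 0.7 2.7 2.6
   vertex 1.4 0.7 2.5
   vertex 0.6 1.8 4.0
  endloop
 endfacet
 facet normal 0.047 0.839 0.543
  outer loop
   vertex 3.3 2.1 3.3
   vertex 0.7 2.7 2.6
   vertex 0.6 1.8 4.0
  endloop
 endfacet
 facet normal 0.081 0.886 0.457
  outer loop
   vertex 3.3 2.1 3.3
   vertex 3.8 3.5 0.5
   vertex 0.7 2.7 2.6
  endloop
 endfacet
 facet normal -0.465 -0.814 0.349
  outer loop
   vertex 1.4 1.3 3.9
   vertex 0.6 1.8 4.0
   vertex 1.4 0.7 2.5
  endloop
 endfacet
 facet normal 0.229 0.175 0.958
  outer loop
   vertex 1.4 1.3 3.9
   vertex 3.3 2.1 3.3
   vertex 0.6 1.8 4.0
  endloop
 endfacet
 facet normal 0.987 -0.101 0.126
  outer loop
   vertex 3.5 1.2 1.0
   vertex 3.8 3.5 0.5
   vertex 3.3 2.1 3.3
  endloop
 endfacet
 facet normal -0.550 -0.152 -0.821
  outer loop
   vertex 3.5 1.2 1.0
   vertex 1.4 0.7 2.5
   vertex 0.7 2.7 2.6
  endloop
 endfacet
 facet normal -0.541 -0.098 -0.836
  outer loop
   vertex 2.8 2.2 1.3
   vertex 0.7 2.7 2.6
   vertex 3.8 3.5 0.5
  endloop
 endfacet
 facet normal -0.525 -0.115 -0.843
  outer loop
   vertex 2.8 2.2 1.3
   vertex 3.8 3.5 0.5
   vertex 3.5 1.2 1.0
  endloop
 endfacet
 facet normal -0.544 -0.133 -0.828
  outer loop
   vertex 2.8 2.2 1.3
   vertex 3.5 1.2 1.0
   vertex 0.7 2.7 2.6
  endloop
 endfacet
 facet normal 0.386 -0.848 0.363
  outer loop
   vertex 3.0 1.3 2.2
   vertex 1.4 1.3 3.9
   vertex 1.4 0.7 2.5
  endloop
 endfacet
 facet normal 0.379 -0.895 0.233
  outer loop
   vertex 3.0 1.3 2.2
   vertex 1.4 0.7 2.5
   vertex 3.5 1.2 1.0
  endloop
 endfacet
 facet normal 0.463 -0.772 0.435
  outer loop
   vertex 3.0 1.3 2.2
   vertex 3.3 2.1 3.3
   vertex 1.4 1.3 3.9
  endloop
 endfacet
 facet normal 0.645 -0.691 0.326
  outer loop
   vertex 3.0 1.3 2.2
   vertex 3.5 1.2 1.0
   vertex 3.3 2.1 3.3
  endloop
 endfacet
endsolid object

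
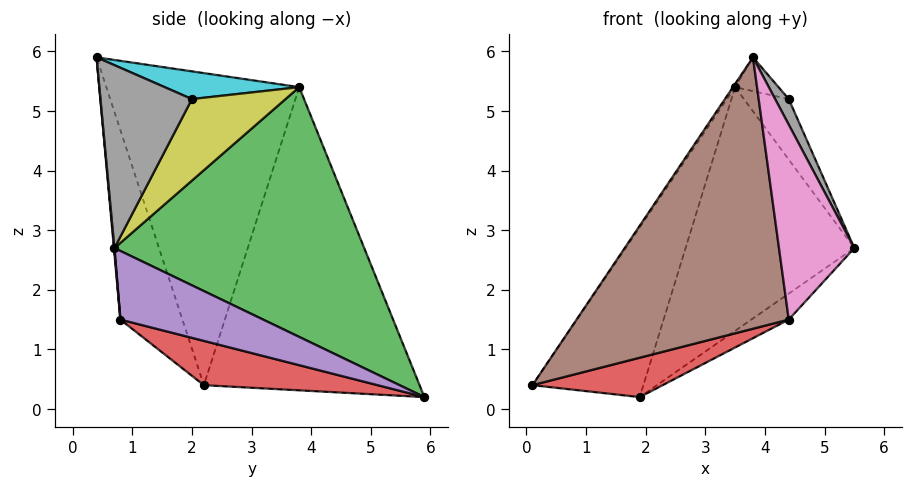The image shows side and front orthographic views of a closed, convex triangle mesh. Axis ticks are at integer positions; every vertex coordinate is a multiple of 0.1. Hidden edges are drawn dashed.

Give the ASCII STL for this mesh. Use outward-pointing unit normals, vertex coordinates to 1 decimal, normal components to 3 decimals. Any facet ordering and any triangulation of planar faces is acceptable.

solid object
 facet normal -0.808 0.416 0.417
  outer loop
   vertex 3.5 3.8 5.4
   vertex 1.9 5.9 0.2
   vertex 0.1 2.2 0.4
  endloop
 endfacet
 facet normal -0.828 0.009 0.560
  outer loop
   vertex 3.5 3.8 5.4
   vertex 0.1 2.2 0.4
   vertex 3.8 0.4 5.9
  endloop
 endfacet
 facet normal 0.828 0.560 -0.029
  outer loop
   vertex 3.5 3.8 5.4
   vertex 5.5 0.7 2.7
   vertex 1.9 5.9 0.2
  endloop
 endfacet
 facet normal 0.199 -0.149 -0.969
  outer loop
   vertex 4.4 0.8 1.5
   vertex 0.1 2.2 0.4
   vertex 1.9 5.9 0.2
  endloop
 endfacet
 facet normal 0.731 0.192 -0.654
  outer loop
   vertex 4.4 0.8 1.5
   vertex 1.9 5.9 0.2
   vertex 5.5 0.7 2.7
  endloop
 endfacet
 facet normal -0.278 -0.952 -0.125
  outer loop
   vertex 4.4 0.8 1.5
   vertex 3.8 0.4 5.9
   vertex 0.1 2.2 0.4
  endloop
 endfacet
 facet normal 0.007 -0.996 -0.090
  outer loop
   vertex 4.4 0.8 1.5
   vertex 5.5 0.7 2.7
   vertex 3.8 0.4 5.9
  endloop
 endfacet
 facet normal 0.881 -0.131 0.456
  outer loop
   vertex 4.4 2.0 5.2
   vertex 3.8 0.4 5.9
   vertex 5.5 0.7 2.7
  endloop
 endfacet
 facet normal 0.889 0.426 0.170
  outer loop
   vertex 4.4 2.0 5.2
   vertex 5.5 0.7 2.7
   vertex 3.5 3.8 5.4
  endloop
 endfacet
 facet normal 0.524 0.169 0.835
  outer loop
   vertex 4.4 2.0 5.2
   vertex 3.5 3.8 5.4
   vertex 3.8 0.4 5.9
  endloop
 endfacet
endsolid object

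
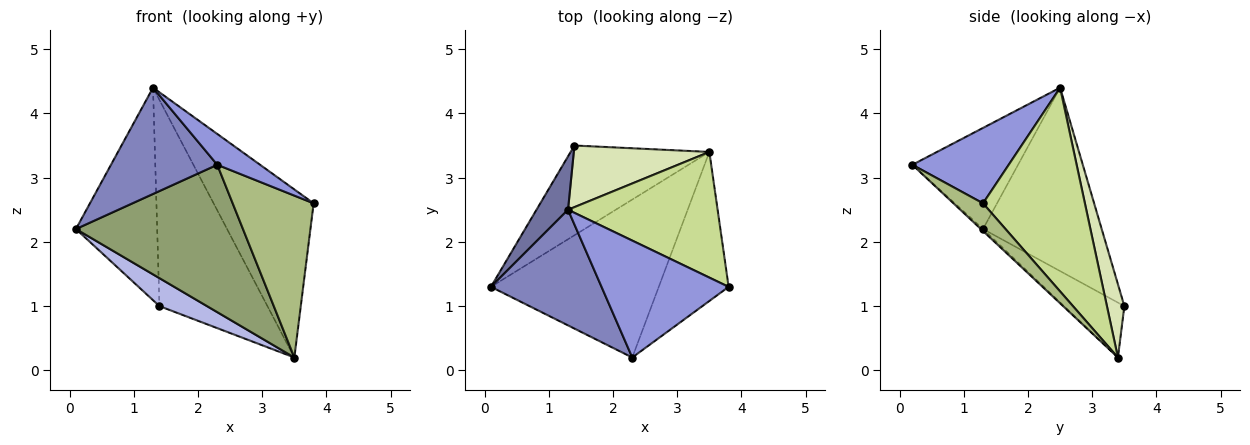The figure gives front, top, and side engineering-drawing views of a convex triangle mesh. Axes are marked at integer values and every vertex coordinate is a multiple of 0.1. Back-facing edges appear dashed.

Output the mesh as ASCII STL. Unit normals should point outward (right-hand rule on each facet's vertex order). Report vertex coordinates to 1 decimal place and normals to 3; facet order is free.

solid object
 facet normal -0.817 0.559 0.140
  outer loop
   vertex 1.3 2.5 4.4
   vertex 1.4 3.5 1.0
   vertex 0.1 1.3 2.2
  endloop
 endfacet
 facet normal -0.558 -0.561 0.611
  outer loop
   vertex 2.3 0.2 3.2
   vertex 1.3 2.5 4.4
   vertex 0.1 1.3 2.2
  endloop
 endfacet
 facet normal 0.498 -0.221 0.839
  outer loop
   vertex 2.3 0.2 3.2
   vertex 3.8 1.3 2.6
   vertex 1.3 2.5 4.4
  endloop
 endfacet
 facet normal -0.353 -0.278 -0.893
  outer loop
   vertex 3.5 3.4 0.2
   vertex 0.1 1.3 2.2
   vertex 1.4 3.5 1.0
  endloop
 endfacet
 facet normal -0.009 -0.682 -0.731
  outer loop
   vertex 3.5 3.4 0.2
   vertex 2.3 0.2 3.2
   vertex 0.1 1.3 2.2
  endloop
 endfacet
 facet normal 0.259 -0.711 -0.654
  outer loop
   vertex 3.5 3.4 0.2
   vertex 3.8 1.3 2.6
   vertex 2.3 0.2 3.2
  endloop
 endfacet
 facet normal 0.632 0.621 0.464
  outer loop
   vertex 3.5 3.4 0.2
   vertex 1.3 2.5 4.4
   vertex 3.8 1.3 2.6
  endloop
 endfacet
 facet normal 0.153 0.947 0.283
  outer loop
   vertex 3.5 3.4 0.2
   vertex 1.4 3.5 1.0
   vertex 1.3 2.5 4.4
  endloop
 endfacet
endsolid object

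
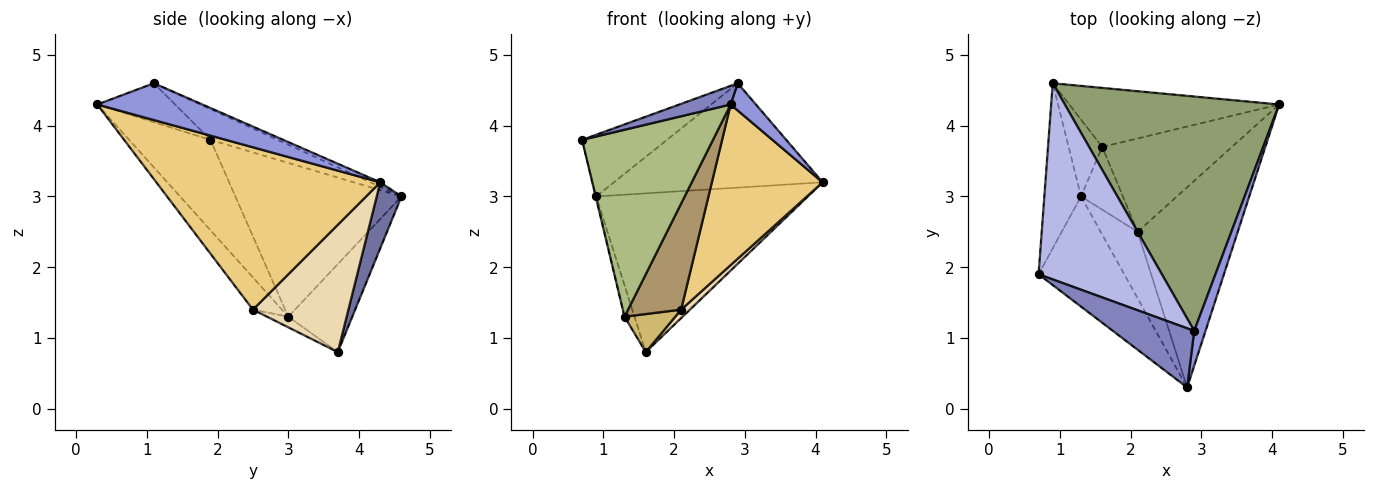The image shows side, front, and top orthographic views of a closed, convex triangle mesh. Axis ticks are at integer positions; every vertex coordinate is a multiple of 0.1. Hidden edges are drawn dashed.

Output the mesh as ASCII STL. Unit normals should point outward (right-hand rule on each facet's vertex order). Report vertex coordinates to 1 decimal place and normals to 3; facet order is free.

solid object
 facet normal 0.109 0.932 -0.346
  outer loop
   vertex 0.9 4.6 3.0
   vertex 4.1 4.3 3.2
   vertex 1.6 3.7 0.8
  endloop
 endfacet
 facet normal -0.415 -0.274 0.868
  outer loop
   vertex 2.9 1.1 4.6
   vertex 0.7 1.9 3.8
   vertex 2.8 0.3 4.3
  endloop
 endfacet
 facet normal 0.932 -0.224 0.287
  outer loop
   vertex 2.9 1.1 4.6
   vertex 2.8 0.3 4.3
   vertex 4.1 4.3 3.2
  endloop
 endfacet
 facet normal -0.231 0.292 0.928
  outer loop
   vertex 2.9 1.1 4.6
   vertex 0.9 4.6 3.0
   vertex 0.7 1.9 3.8
  endloop
 endfacet
 facet normal -0.019 0.407 0.913
  outer loop
   vertex 2.9 1.1 4.6
   vertex 4.1 4.3 3.2
   vertex 0.9 4.6 3.0
  endloop
 endfacet
 facet normal -0.472 -0.760 -0.447
  outer loop
   vertex 1.3 3.0 1.3
   vertex 2.8 0.3 4.3
   vertex 0.7 1.9 3.8
  endloop
 endfacet
 facet normal -0.973 0.003 -0.232
  outer loop
   vertex 1.3 3.0 1.3
   vertex 0.7 1.9 3.8
   vertex 0.9 4.6 3.0
  endloop
 endfacet
 facet normal -0.924 0.144 -0.353
  outer loop
   vertex 1.3 3.0 1.3
   vertex 0.9 4.6 3.0
   vertex 1.6 3.7 0.8
  endloop
 endfacet
 facet normal -0.420 -0.769 -0.482
  outer loop
   vertex 2.1 2.5 1.4
   vertex 2.8 0.3 4.3
   vertex 1.3 3.0 1.3
  endloop
 endfacet
 facet normal -0.212 -0.506 -0.836
  outer loop
   vertex 2.1 2.5 1.4
   vertex 1.3 3.0 1.3
   vertex 1.6 3.7 0.8
  endloop
 endfacet
 facet normal 0.785 -0.388 -0.484
  outer loop
   vertex 2.1 2.5 1.4
   vertex 4.1 4.3 3.2
   vertex 2.8 0.3 4.3
  endloop
 endfacet
 facet normal 0.699 -0.065 -0.712
  outer loop
   vertex 2.1 2.5 1.4
   vertex 1.6 3.7 0.8
   vertex 4.1 4.3 3.2
  endloop
 endfacet
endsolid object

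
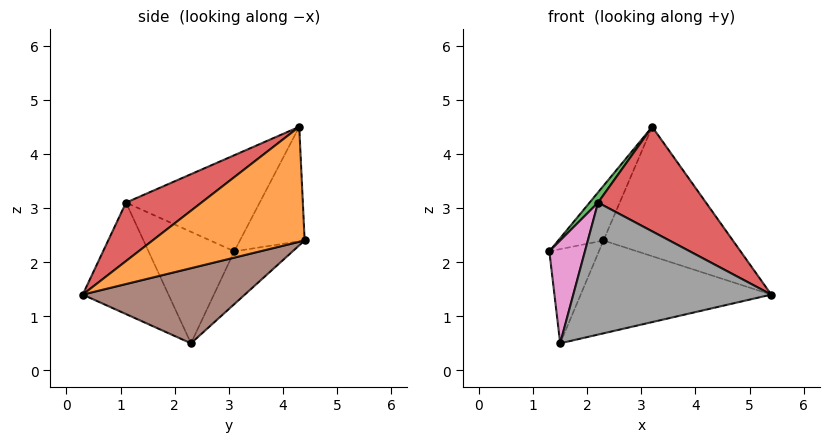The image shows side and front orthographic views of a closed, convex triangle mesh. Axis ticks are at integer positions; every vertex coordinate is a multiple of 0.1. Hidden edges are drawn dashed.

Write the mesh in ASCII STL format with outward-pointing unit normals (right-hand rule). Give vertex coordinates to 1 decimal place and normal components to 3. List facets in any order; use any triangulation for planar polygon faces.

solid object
 facet normal -0.767 0.535 0.354
  outer loop
   vertex 2.3 4.4 2.4
   vertex 1.3 3.1 2.2
   vertex 3.2 4.3 4.5
  endloop
 endfacet
 facet normal 0.730 0.621 -0.283
  outer loop
   vertex 2.3 4.4 2.4
   vertex 3.2 4.3 4.5
   vertex 5.4 0.3 1.4
  endloop
 endfacet
 facet normal -0.758 -0.048 0.651
  outer loop
   vertex 2.2 1.1 3.1
   vertex 3.2 4.3 4.5
   vertex 1.3 3.1 2.2
  endloop
 endfacet
 facet normal 0.323 -0.462 0.826
  outer loop
   vertex 2.2 1.1 3.1
   vertex 5.4 0.3 1.4
   vertex 3.2 4.3 4.5
  endloop
 endfacet
 facet normal -0.709 0.602 -0.367
  outer loop
   vertex 1.5 2.3 0.5
   vertex 1.3 3.1 2.2
   vertex 2.3 4.4 2.4
  endloop
 endfacet
 facet normal 0.433 0.509 -0.744
  outer loop
   vertex 1.5 2.3 0.5
   vertex 2.3 4.4 2.4
   vertex 5.4 0.3 1.4
  endloop
 endfacet
 facet normal -0.921 -0.382 0.072
  outer loop
   vertex 1.5 2.3 0.5
   vertex 2.2 1.1 3.1
   vertex 1.3 3.1 2.2
  endloop
 endfacet
 facet normal -0.379 -0.875 -0.302
  outer loop
   vertex 1.5 2.3 0.5
   vertex 5.4 0.3 1.4
   vertex 2.2 1.1 3.1
  endloop
 endfacet
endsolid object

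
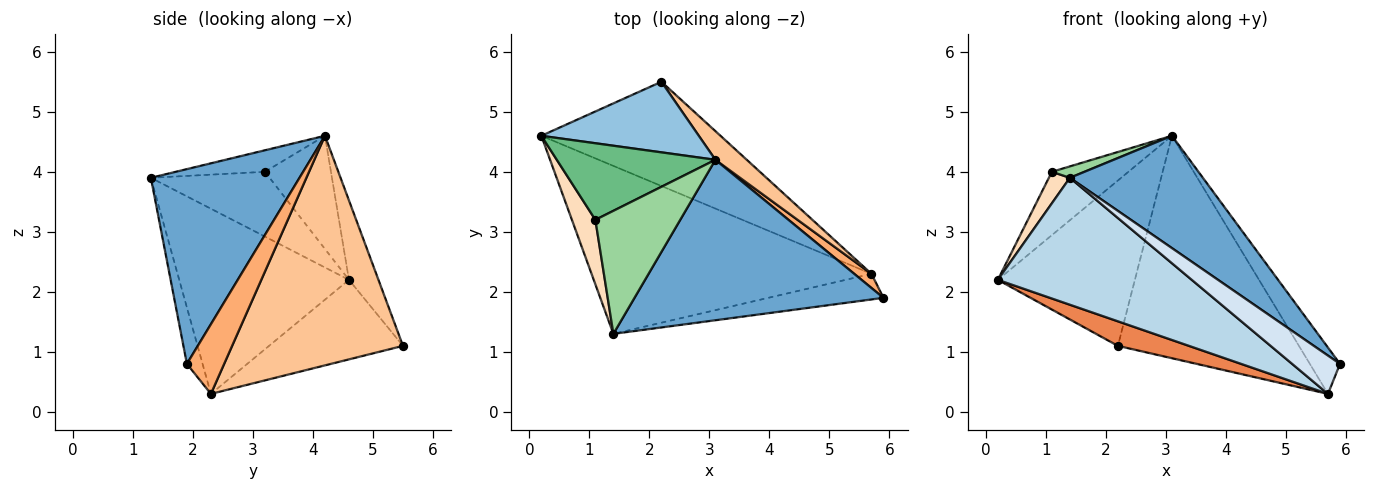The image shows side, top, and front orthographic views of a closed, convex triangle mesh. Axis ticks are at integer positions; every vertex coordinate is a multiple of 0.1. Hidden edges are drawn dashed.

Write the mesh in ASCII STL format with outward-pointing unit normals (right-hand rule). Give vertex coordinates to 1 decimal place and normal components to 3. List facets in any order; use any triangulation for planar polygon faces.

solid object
 facet normal 0.540 -0.483 0.690
  outer loop
   vertex 3.1 4.2 4.6
   vertex 1.4 1.3 3.9
   vertex 5.9 1.9 0.8
  endloop
 endfacet
 facet normal -0.194 0.902 0.385
  outer loop
   vertex 2.2 5.5 1.1
   vertex 0.2 4.6 2.2
   vertex 3.1 4.2 4.6
  endloop
 endfacet
 facet normal -0.467 -0.533 -0.706
  outer loop
   vertex 5.7 2.3 0.3
   vertex 1.4 1.3 3.9
   vertex 0.2 4.6 2.2
  endloop
 endfacet
 facet normal -0.263 -0.802 -0.537
  outer loop
   vertex 5.7 2.3 0.3
   vertex 5.9 1.9 0.8
   vertex 1.4 1.3 3.9
  endloop
 endfacet
 facet normal -0.397 -0.211 -0.893
  outer loop
   vertex 5.7 2.3 0.3
   vertex 0.2 4.6 2.2
   vertex 2.2 5.5 1.1
  endloop
 endfacet
 facet normal 0.763 0.618 0.189
  outer loop
   vertex 5.7 2.3 0.3
   vertex 3.1 4.2 4.6
   vertex 5.9 1.9 0.8
  endloop
 endfacet
 facet normal 0.683 0.724 0.093
  outer loop
   vertex 5.7 2.3 0.3
   vertex 2.2 5.5 1.1
   vertex 3.1 4.2 4.6
  endloop
 endfacet
 facet normal -0.927 -0.164 0.336
  outer loop
   vertex 1.1 3.2 4.0
   vertex 0.2 4.6 2.2
   vertex 1.4 1.3 3.9
  endloop
 endfacet
 facet normal -0.482 0.558 0.675
  outer loop
   vertex 1.1 3.2 4.0
   vertex 3.1 4.2 4.6
   vertex 0.2 4.6 2.2
  endloop
 endfacet
 facet normal -0.245 -0.089 0.965
  outer loop
   vertex 1.1 3.2 4.0
   vertex 1.4 1.3 3.9
   vertex 3.1 4.2 4.6
  endloop
 endfacet
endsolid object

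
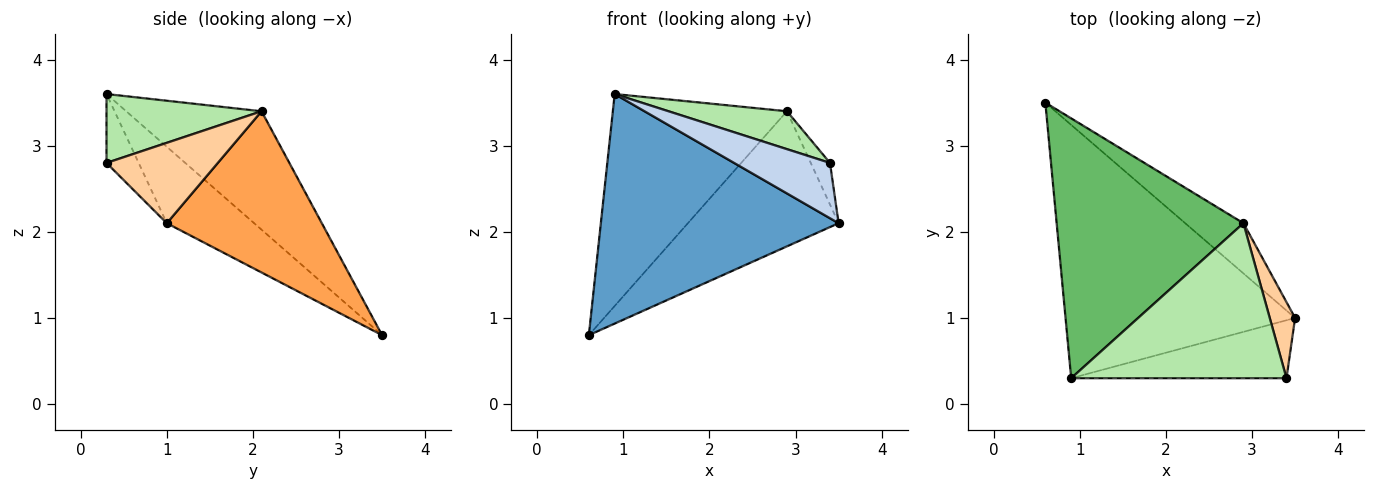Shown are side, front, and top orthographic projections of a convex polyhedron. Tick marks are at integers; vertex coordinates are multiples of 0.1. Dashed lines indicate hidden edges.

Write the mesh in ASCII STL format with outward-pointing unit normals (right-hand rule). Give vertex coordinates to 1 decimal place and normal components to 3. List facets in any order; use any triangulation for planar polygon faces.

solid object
 facet normal -0.240 -0.652 -0.719
  outer loop
   vertex 0.9 0.3 3.6
   vertex 0.6 3.5 0.8
   vertex 3.5 1.0 2.1
  endloop
 endfacet
 facet normal -0.226 -0.673 -0.705
  outer loop
   vertex 3.4 0.3 2.8
   vertex 0.9 0.3 3.6
   vertex 3.5 1.0 2.1
  endloop
 endfacet
 facet normal 0.694 0.675 -0.251
  outer loop
   vertex 2.9 2.1 3.4
   vertex 3.5 1.0 2.1
   vertex 0.6 3.5 0.8
  endloop
 endfacet
 facet normal 0.941 0.162 0.297
  outer loop
   vertex 2.9 2.1 3.4
   vertex 3.4 0.3 2.8
   vertex 3.5 1.0 2.1
  endloop
 endfacet
 facet normal -0.441 0.567 0.696
  outer loop
   vertex 2.9 2.1 3.4
   vertex 0.6 3.5 0.8
   vertex 0.9 0.3 3.6
  endloop
 endfacet
 facet normal 0.297 -0.227 0.928
  outer loop
   vertex 2.9 2.1 3.4
   vertex 0.9 0.3 3.6
   vertex 3.4 0.3 2.8
  endloop
 endfacet
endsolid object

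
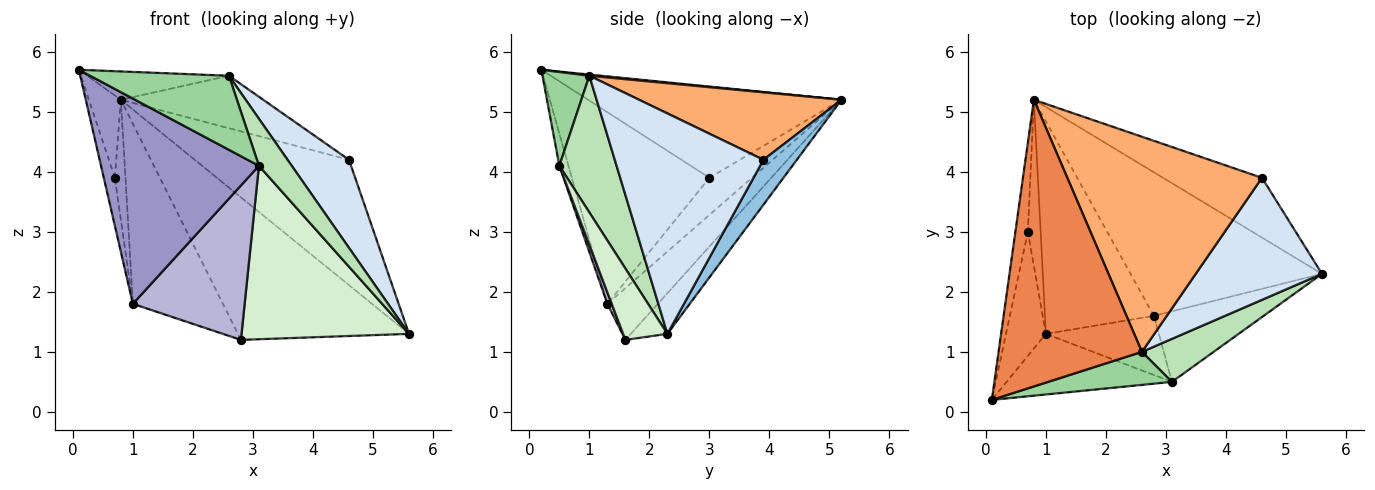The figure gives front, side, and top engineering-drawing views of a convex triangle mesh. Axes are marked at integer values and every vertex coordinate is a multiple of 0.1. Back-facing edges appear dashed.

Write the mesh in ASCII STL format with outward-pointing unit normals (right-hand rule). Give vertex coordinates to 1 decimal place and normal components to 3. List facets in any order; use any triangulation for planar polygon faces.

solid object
 facet normal -0.149 0.697 -0.702
  outer loop
   vertex 2.8 1.6 1.2
   vertex 0.8 5.2 5.2
   vertex 5.6 2.3 1.3
  endloop
 endfacet
 facet normal 0.192 0.886 -0.423
  outer loop
   vertex 4.6 3.9 4.2
   vertex 5.6 2.3 1.3
   vertex 0.8 5.2 5.2
  endloop
 endfacet
 facet normal -0.340 0.608 -0.717
  outer loop
   vertex 1.0 1.3 1.8
   vertex 0.8 5.2 5.2
   vertex 2.8 1.6 1.2
  endloop
 endfacet
 facet normal 0.817 -0.337 0.468
  outer loop
   vertex 2.6 1.0 5.6
   vertex 5.6 2.3 1.3
   vertex 4.6 3.9 4.2
  endloop
 endfacet
 facet normal 0.008 0.098 0.995
  outer loop
   vertex 2.6 1.0 5.6
   vertex 0.8 5.2 5.2
   vertex 0.1 0.2 5.7
  endloop
 endfacet
 facet normal 0.319 0.224 0.921
  outer loop
   vertex 2.6 1.0 5.6
   vertex 4.6 3.9 4.2
   vertex 0.8 5.2 5.2
  endloop
 endfacet
 facet normal -0.983 0.124 -0.135
  outer loop
   vertex 0.7 3.0 3.9
   vertex 0.1 0.2 5.7
   vertex 0.8 5.2 5.2
  endloop
 endfacet
 facet normal -0.976 0.079 -0.203
  outer loop
   vertex 0.7 3.0 3.9
   vertex 1.0 1.3 1.8
   vertex 0.1 0.2 5.7
  endloop
 endfacet
 facet normal -0.920 0.229 -0.317
  outer loop
   vertex 0.7 3.0 3.9
   vertex 0.8 5.2 5.2
   vertex 1.0 1.3 1.8
  endloop
 endfacet
 facet normal 0.295 -0.873 0.389
  outer loop
   vertex 3.1 0.5 4.1
   vertex 2.6 1.0 5.6
   vertex 0.1 0.2 5.7
  endloop
 endfacet
 facet normal 0.790 -0.453 0.414
  outer loop
   vertex 3.1 0.5 4.1
   vertex 5.6 2.3 1.3
   vertex 2.6 1.0 5.6
  endloop
 endfacet
 facet normal 0.238 -0.900 -0.366
  outer loop
   vertex 3.1 0.5 4.1
   vertex 2.8 1.6 1.2
   vertex 5.6 2.3 1.3
  endloop
 endfacet
 facet normal -0.055 -0.958 -0.283
  outer loop
   vertex 3.1 0.5 4.1
   vertex 0.1 0.2 5.7
   vertex 1.0 1.3 1.8
  endloop
 endfacet
 facet normal 0.036 -0.933 -0.358
  outer loop
   vertex 3.1 0.5 4.1
   vertex 1.0 1.3 1.8
   vertex 2.8 1.6 1.2
  endloop
 endfacet
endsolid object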